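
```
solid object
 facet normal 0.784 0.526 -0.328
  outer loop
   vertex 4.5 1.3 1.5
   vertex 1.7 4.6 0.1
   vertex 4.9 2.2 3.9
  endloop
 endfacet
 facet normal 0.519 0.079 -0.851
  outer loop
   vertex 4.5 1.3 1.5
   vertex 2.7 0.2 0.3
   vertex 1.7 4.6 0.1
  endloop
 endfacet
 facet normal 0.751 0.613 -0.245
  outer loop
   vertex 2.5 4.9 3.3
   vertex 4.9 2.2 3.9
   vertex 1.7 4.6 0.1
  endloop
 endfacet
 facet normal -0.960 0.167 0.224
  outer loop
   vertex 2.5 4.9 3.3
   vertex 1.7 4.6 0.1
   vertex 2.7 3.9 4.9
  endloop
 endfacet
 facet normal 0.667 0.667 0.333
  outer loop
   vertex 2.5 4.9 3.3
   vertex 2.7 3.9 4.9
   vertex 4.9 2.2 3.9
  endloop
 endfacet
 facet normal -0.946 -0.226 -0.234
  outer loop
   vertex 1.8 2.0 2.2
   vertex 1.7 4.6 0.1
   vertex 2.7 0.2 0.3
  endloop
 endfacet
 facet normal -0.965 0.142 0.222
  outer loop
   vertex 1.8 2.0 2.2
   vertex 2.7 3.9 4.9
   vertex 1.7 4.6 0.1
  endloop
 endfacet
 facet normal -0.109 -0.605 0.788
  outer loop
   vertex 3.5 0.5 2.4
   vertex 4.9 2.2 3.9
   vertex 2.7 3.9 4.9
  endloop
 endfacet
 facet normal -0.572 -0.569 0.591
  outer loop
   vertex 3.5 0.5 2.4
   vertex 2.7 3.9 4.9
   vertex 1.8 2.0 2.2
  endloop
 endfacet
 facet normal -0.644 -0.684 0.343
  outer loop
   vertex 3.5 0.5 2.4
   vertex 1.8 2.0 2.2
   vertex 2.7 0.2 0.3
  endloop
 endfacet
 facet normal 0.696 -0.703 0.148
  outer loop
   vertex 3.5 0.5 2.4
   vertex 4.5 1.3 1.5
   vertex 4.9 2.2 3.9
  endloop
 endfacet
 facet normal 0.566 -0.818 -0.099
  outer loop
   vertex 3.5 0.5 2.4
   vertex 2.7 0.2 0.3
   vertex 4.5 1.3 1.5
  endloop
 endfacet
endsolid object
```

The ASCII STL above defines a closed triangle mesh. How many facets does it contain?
12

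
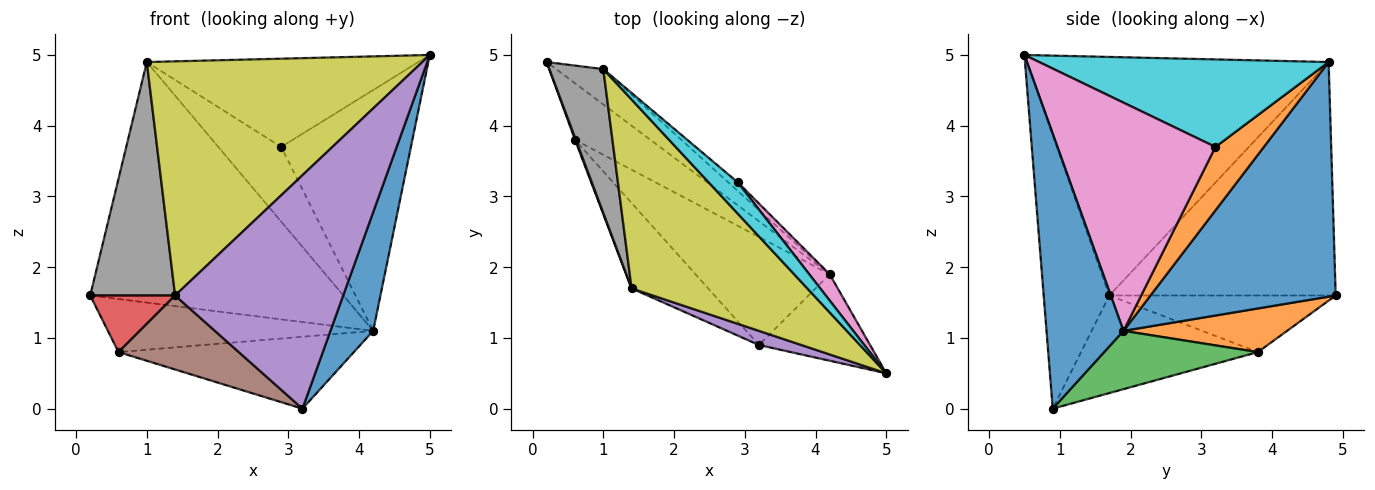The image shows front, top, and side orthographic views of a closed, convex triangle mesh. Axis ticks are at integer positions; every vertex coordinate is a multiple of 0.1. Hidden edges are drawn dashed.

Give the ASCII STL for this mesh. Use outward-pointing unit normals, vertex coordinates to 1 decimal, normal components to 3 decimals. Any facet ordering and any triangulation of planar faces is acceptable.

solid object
 facet normal 0.824 -0.458 -0.333
  outer loop
   vertex 4.2 1.9 1.1
   vertex 5.0 0.5 5.0
   vertex 3.2 0.9 0.0
  endloop
 endfacet
 facet normal 0.389 0.630 -0.672
  outer loop
   vertex 4.2 1.9 1.1
   vertex 0.6 3.8 0.8
   vertex 0.2 4.9 1.6
  endloop
 endfacet
 facet normal 0.340 0.521 -0.783
  outer loop
   vertex 4.2 1.9 1.1
   vertex 3.2 0.9 0.0
   vertex 0.6 3.8 0.8
  endloop
 endfacet
 facet normal -0.936 -0.351 0.015
  outer loop
   vertex 1.4 1.7 1.6
   vertex 0.2 4.9 1.6
   vertex 0.6 3.8 0.8
  endloop
 endfacet
 facet normal -0.363 -0.930 0.056
  outer loop
   vertex 1.4 1.7 1.6
   vertex 3.2 0.9 0.0
   vertex 5.0 0.5 5.0
  endloop
 endfacet
 facet normal -0.694 -0.472 -0.544
  outer loop
   vertex 1.4 1.7 1.6
   vertex 0.6 3.8 0.8
   vertex 3.2 0.9 0.0
  endloop
 endfacet
 facet normal 0.771 0.633 0.069
  outer loop
   vertex 2.9 3.2 3.7
   vertex 5.0 0.5 5.0
   vertex 4.2 1.9 1.1
  endloop
 endfacet
 facet normal -0.915 -0.343 0.211
  outer loop
   vertex 1.0 4.8 4.9
   vertex 0.2 4.9 1.6
   vertex 1.4 1.7 1.6
  endloop
 endfacet
 facet normal -0.649 -0.592 0.478
  outer loop
   vertex 1.0 4.8 4.9
   vertex 1.4 1.7 1.6
   vertex 5.0 0.5 5.0
  endloop
 endfacet
 facet normal 0.709 0.665 0.236
  outer loop
   vertex 1.0 4.8 4.9
   vertex 5.0 0.5 5.0
   vertex 2.9 3.2 3.7
  endloop
 endfacet
 facet normal 0.586 0.801 -0.118
  outer loop
   vertex 1.0 4.8 4.9
   vertex 4.2 1.9 1.1
   vertex 0.2 4.9 1.6
  endloop
 endfacet
 facet normal 0.607 0.789 -0.091
  outer loop
   vertex 1.0 4.8 4.9
   vertex 2.9 3.2 3.7
   vertex 4.2 1.9 1.1
  endloop
 endfacet
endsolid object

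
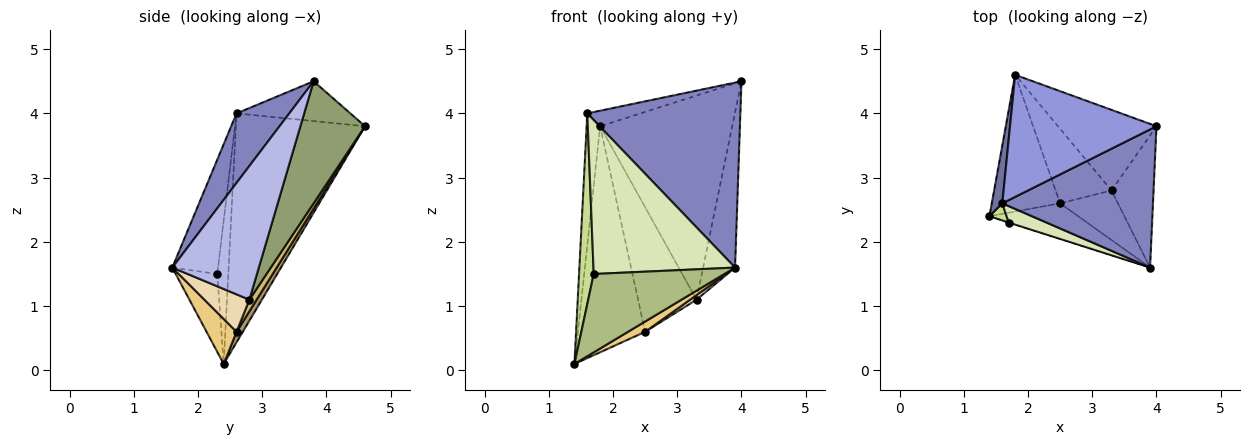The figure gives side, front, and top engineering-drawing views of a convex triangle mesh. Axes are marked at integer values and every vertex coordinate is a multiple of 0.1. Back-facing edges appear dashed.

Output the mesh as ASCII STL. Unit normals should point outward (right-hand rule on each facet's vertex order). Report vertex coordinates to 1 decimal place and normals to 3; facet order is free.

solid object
 facet normal -0.994 0.104 0.046
  outer loop
   vertex 1.6 2.6 4.0
   vertex 1.8 4.6 3.8
   vertex 1.4 2.4 0.1
  endloop
 endfacet
 facet normal 0.266 -0.772 0.577
  outer loop
   vertex 1.6 2.6 4.0
   vertex 3.9 1.6 1.6
   vertex 4.0 3.8 4.5
  endloop
 endfacet
 facet normal -0.260 0.122 0.958
  outer loop
   vertex 1.6 2.6 4.0
   vertex 4.0 3.8 4.5
   vertex 1.8 4.6 3.8
  endloop
 endfacet
 facet normal 0.900 0.332 -0.283
  outer loop
   vertex 3.3 2.8 1.1
   vertex 4.0 3.8 4.5
   vertex 3.9 1.6 1.6
  endloop
 endfacet
 facet normal 0.414 0.847 -0.334
  outer loop
   vertex 3.3 2.8 1.1
   vertex 1.8 4.6 3.8
   vertex 4.0 3.8 4.5
  endloop
 endfacet
 facet normal -0.303 -0.953 -0.003
  outer loop
   vertex 1.7 2.3 1.5
   vertex 1.4 2.4 0.1
   vertex 3.9 1.6 1.6
  endloop
 endfacet
 facet normal -0.600 -0.797 0.072
  outer loop
   vertex 1.7 2.3 1.5
   vertex 1.6 2.6 4.0
   vertex 1.4 2.4 0.1
  endloop
 endfacet
 facet normal -0.306 -0.947 0.101
  outer loop
   vertex 1.7 2.3 1.5
   vertex 3.9 1.6 1.6
   vertex 1.6 2.6 4.0
  endloop
 endfacet
 facet normal 0.079 0.853 -0.516
  outer loop
   vertex 2.5 2.6 0.6
   vertex 1.4 2.4 0.1
   vertex 1.8 4.6 3.8
  endloop
 endfacet
 facet normal 0.106 0.853 -0.510
  outer loop
   vertex 2.5 2.6 0.6
   vertex 1.8 4.6 3.8
   vertex 3.3 2.8 1.1
  endloop
 endfacet
 facet normal 0.438 -0.250 -0.863
  outer loop
   vertex 2.5 2.6 0.6
   vertex 3.9 1.6 1.6
   vertex 1.4 2.4 0.1
  endloop
 endfacet
 facet normal 0.542 -0.077 -0.837
  outer loop
   vertex 2.5 2.6 0.6
   vertex 3.3 2.8 1.1
   vertex 3.9 1.6 1.6
  endloop
 endfacet
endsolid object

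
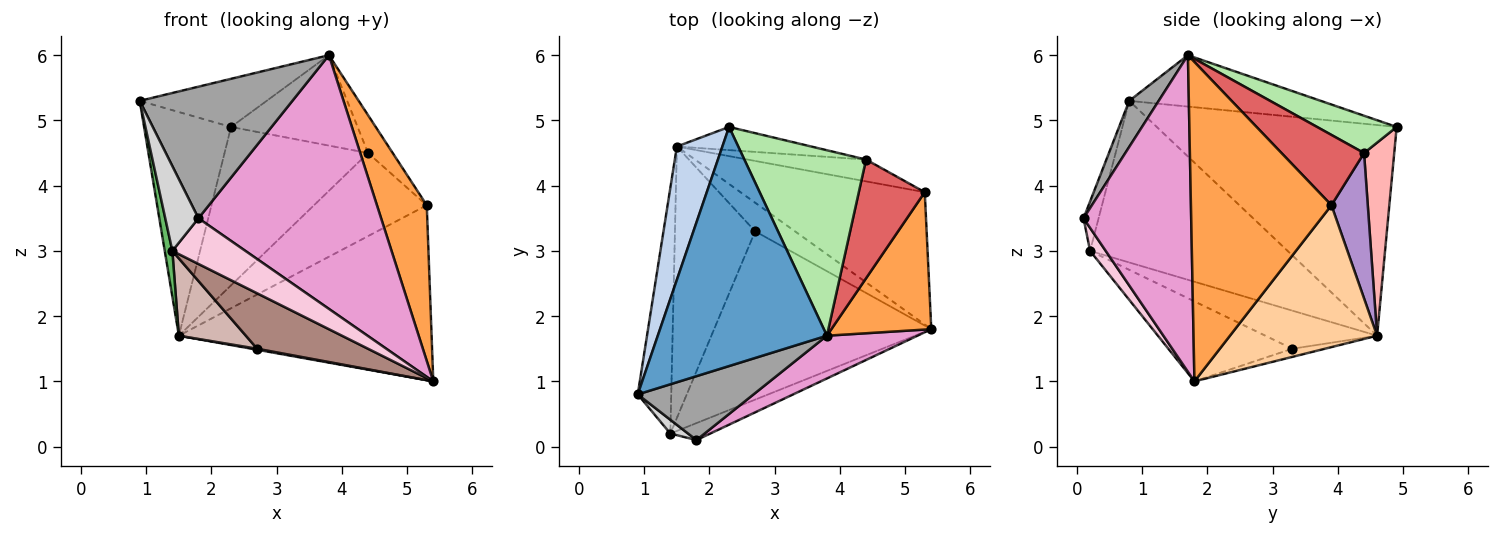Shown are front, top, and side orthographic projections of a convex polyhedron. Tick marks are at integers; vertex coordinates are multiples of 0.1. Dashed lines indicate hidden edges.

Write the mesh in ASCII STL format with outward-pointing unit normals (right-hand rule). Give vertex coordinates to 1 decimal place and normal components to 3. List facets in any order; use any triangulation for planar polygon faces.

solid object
 facet normal -0.285 0.189 0.940
  outer loop
   vertex 3.8 1.7 6.0
   vertex 2.3 4.9 4.9
   vertex 0.9 0.8 5.3
  endloop
 endfacet
 facet normal -0.921 0.334 0.199
  outer loop
   vertex 1.5 4.6 1.7
   vertex 0.9 0.8 5.3
   vertex 2.3 4.9 4.9
  endloop
 endfacet
 facet normal 0.904 -0.321 0.283
  outer loop
   vertex 5.3 3.9 3.7
   vertex 3.8 1.7 6.0
   vertex 5.4 1.8 1.0
  endloop
 endfacet
 facet normal 0.421 0.723 -0.547
  outer loop
   vertex 5.3 3.9 3.7
   vertex 5.4 1.8 1.0
   vertex 1.5 4.6 1.7
  endloop
 endfacet
 facet normal -0.978 -0.038 -0.203
  outer loop
   vertex 1.4 0.2 3.0
   vertex 0.9 0.8 5.3
   vertex 1.5 4.6 1.7
  endloop
 endfacet
 facet normal 0.266 0.422 0.867
  outer loop
   vertex 4.4 4.4 4.5
   vertex 2.3 4.9 4.9
   vertex 3.8 1.7 6.0
  endloop
 endfacet
 facet normal 0.713 0.213 0.668
  outer loop
   vertex 4.4 4.4 4.5
   vertex 3.8 1.7 6.0
   vertex 5.3 3.9 3.7
  endloop
 endfacet
 facet normal 0.204 0.969 -0.142
  outer loop
   vertex 4.4 4.4 4.5
   vertex 1.5 4.6 1.7
   vertex 2.3 4.9 4.9
  endloop
 endfacet
 facet normal 0.298 0.923 -0.242
  outer loop
   vertex 4.4 4.4 4.5
   vertex 5.3 3.9 3.7
   vertex 1.5 4.6 1.7
  endloop
 endfacet
 facet normal -0.200 -0.034 -0.979
  outer loop
   vertex 2.7 3.3 1.5
   vertex 1.5 4.6 1.7
   vertex 5.4 1.8 1.0
  endloop
 endfacet
 facet normal -0.330 -0.295 -0.897
  outer loop
   vertex 2.7 3.3 1.5
   vertex 5.4 1.8 1.0
   vertex 1.4 0.2 3.0
  endloop
 endfacet
 facet normal -0.416 -0.249 -0.875
  outer loop
   vertex 2.7 3.3 1.5
   vertex 1.4 0.2 3.0
   vertex 1.5 4.6 1.7
  endloop
 endfacet
 facet normal 0.502 -0.853 0.144
  outer loop
   vertex 1.8 0.1 3.5
   vertex 5.4 1.8 1.0
   vertex 3.8 1.7 6.0
  endloop
 endfacet
 facet normal 0.197 -0.919 -0.341
  outer loop
   vertex 1.8 0.1 3.5
   vertex 1.4 0.2 3.0
   vertex 5.4 1.8 1.0
  endloop
 endfacet
 facet normal 0.171 -0.886 0.430
  outer loop
   vertex 1.8 0.1 3.5
   vertex 3.8 1.7 6.0
   vertex 0.9 0.8 5.3
  endloop
 endfacet
 facet normal -0.408 -0.901 0.146
  outer loop
   vertex 1.8 0.1 3.5
   vertex 0.9 0.8 5.3
   vertex 1.4 0.2 3.0
  endloop
 endfacet
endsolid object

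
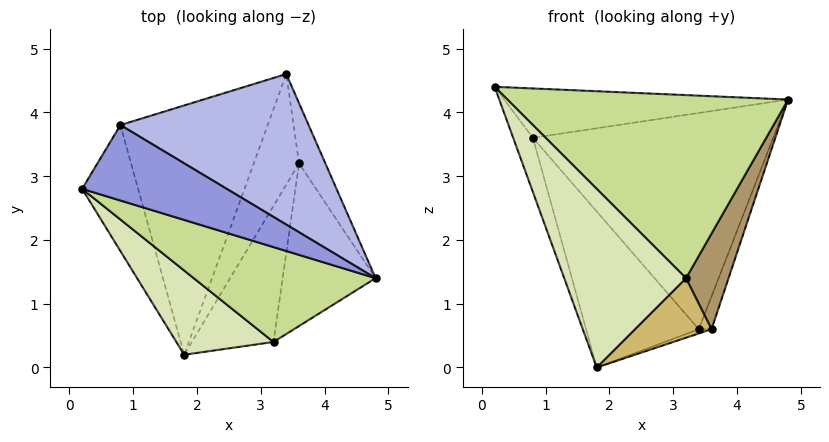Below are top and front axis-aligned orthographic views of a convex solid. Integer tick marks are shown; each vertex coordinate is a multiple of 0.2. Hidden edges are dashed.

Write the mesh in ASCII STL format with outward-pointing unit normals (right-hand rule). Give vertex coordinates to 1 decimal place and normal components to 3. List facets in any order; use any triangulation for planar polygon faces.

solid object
 facet normal 0.958 0.137 -0.251
  outer loop
   vertex 3.6 3.2 0.6
   vertex 3.4 4.6 0.6
   vertex 4.8 1.4 4.2
  endloop
 endfacet
 facet normal 0.260 0.037 -0.965
  outer loop
   vertex 3.6 3.2 0.6
   vertex 1.8 0.2 0.0
   vertex 3.4 4.6 0.6
  endloop
 endfacet
 facet normal 0.199 0.537 0.820
  outer loop
   vertex 0.8 3.8 3.6
   vertex 0.2 2.8 4.4
   vertex 4.8 1.4 4.2
  endloop
 endfacet
 facet normal 0.377 0.760 0.529
  outer loop
   vertex 0.8 3.8 3.6
   vertex 4.8 1.4 4.2
   vertex 3.4 4.6 0.6
  endloop
 endfacet
 facet normal -0.883 0.185 -0.431
  outer loop
   vertex 0.8 3.8 3.6
   vertex 1.8 0.2 0.0
   vertex 0.2 2.8 4.4
  endloop
 endfacet
 facet normal -0.752 0.350 -0.559
  outer loop
   vertex 0.8 3.8 3.6
   vertex 3.4 4.6 0.6
   vertex 1.8 0.2 0.0
  endloop
 endfacet
 facet normal -0.243 -0.861 0.446
  outer loop
   vertex 3.2 0.4 1.4
   vertex 4.8 1.4 4.2
   vertex 0.2 2.8 4.4
  endloop
 endfacet
 facet normal -0.285 -0.867 0.409
  outer loop
   vertex 3.2 0.4 1.4
   vertex 0.2 2.8 4.4
   vertex 1.8 0.2 0.0
  endloop
 endfacet
 facet normal 0.877 -0.244 -0.414
  outer loop
   vertex 3.2 0.4 1.4
   vertex 3.6 3.2 0.6
   vertex 4.8 1.4 4.2
  endloop
 endfacet
 facet normal 0.698 -0.287 -0.656
  outer loop
   vertex 3.2 0.4 1.4
   vertex 1.8 0.2 0.0
   vertex 3.6 3.2 0.6
  endloop
 endfacet
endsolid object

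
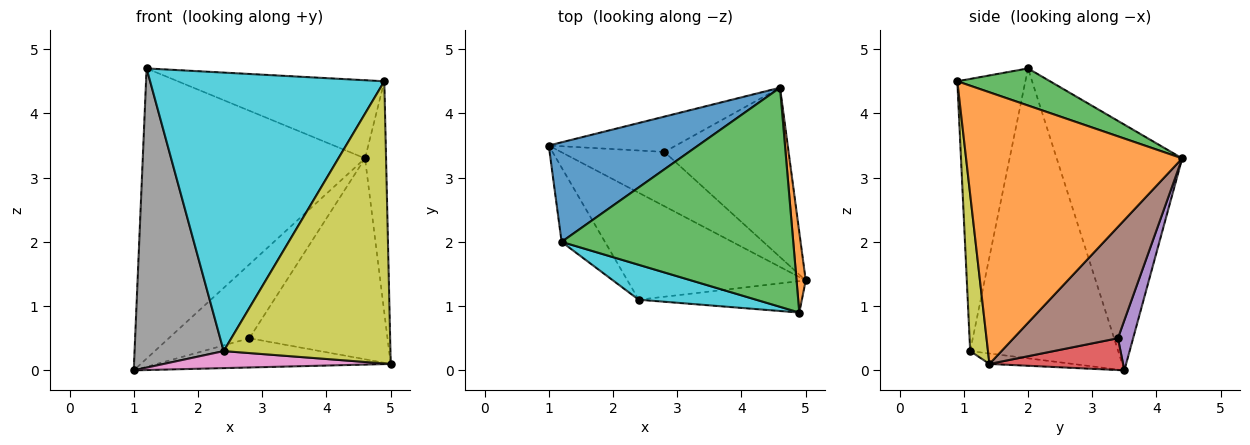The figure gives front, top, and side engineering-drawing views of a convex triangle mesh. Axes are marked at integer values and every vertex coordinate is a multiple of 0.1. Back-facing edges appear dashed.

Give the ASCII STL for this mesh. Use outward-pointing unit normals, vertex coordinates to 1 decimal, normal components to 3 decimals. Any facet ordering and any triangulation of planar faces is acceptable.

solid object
 facet normal -0.471 0.834 0.286
  outer loop
   vertex 1.2 2.0 4.7
   vertex 4.6 4.4 3.3
   vertex 1.0 3.5 0.0
  endloop
 endfacet
 facet normal 0.995 0.097 0.034
  outer loop
   vertex 4.9 0.9 4.5
   vertex 5.0 1.4 0.1
   vertex 4.6 4.4 3.3
  endloop
 endfacet
 facet normal 0.149 0.332 0.931
  outer loop
   vertex 4.9 0.9 4.5
   vertex 4.6 4.4 3.3
   vertex 1.2 2.0 4.7
  endloop
 endfacet
 facet normal 0.261 0.458 -0.850
  outer loop
   vertex 2.8 3.4 0.5
   vertex 5.0 1.4 0.1
   vertex 1.0 3.5 0.0
  endloop
 endfacet
 facet normal 0.168 0.889 -0.425
  outer loop
   vertex 2.8 3.4 0.5
   vertex 1.0 3.5 0.0
   vertex 4.6 4.4 3.3
  endloop
 endfacet
 facet normal 0.500 0.662 -0.558
  outer loop
   vertex 2.8 3.4 0.5
   vertex 4.6 4.4 3.3
   vertex 5.0 1.4 0.1
  endloop
 endfacet
 facet normal -0.058 -0.157 -0.986
  outer loop
   vertex 2.4 1.1 0.3
   vertex 1.0 3.5 0.0
   vertex 5.0 1.4 0.1
  endloop
 endfacet
 facet normal -0.850 -0.512 -0.127
  outer loop
   vertex 2.4 1.1 0.3
   vertex 1.2 2.0 4.7
   vertex 1.0 3.5 0.0
  endloop
 endfacet
 facet normal 0.106 -0.988 -0.110
  outer loop
   vertex 2.4 1.1 0.3
   vertex 5.0 1.4 0.1
   vertex 4.9 0.9 4.5
  endloop
 endfacet
 facet normal -0.277 -0.953 0.119
  outer loop
   vertex 2.4 1.1 0.3
   vertex 4.9 0.9 4.5
   vertex 1.2 2.0 4.7
  endloop
 endfacet
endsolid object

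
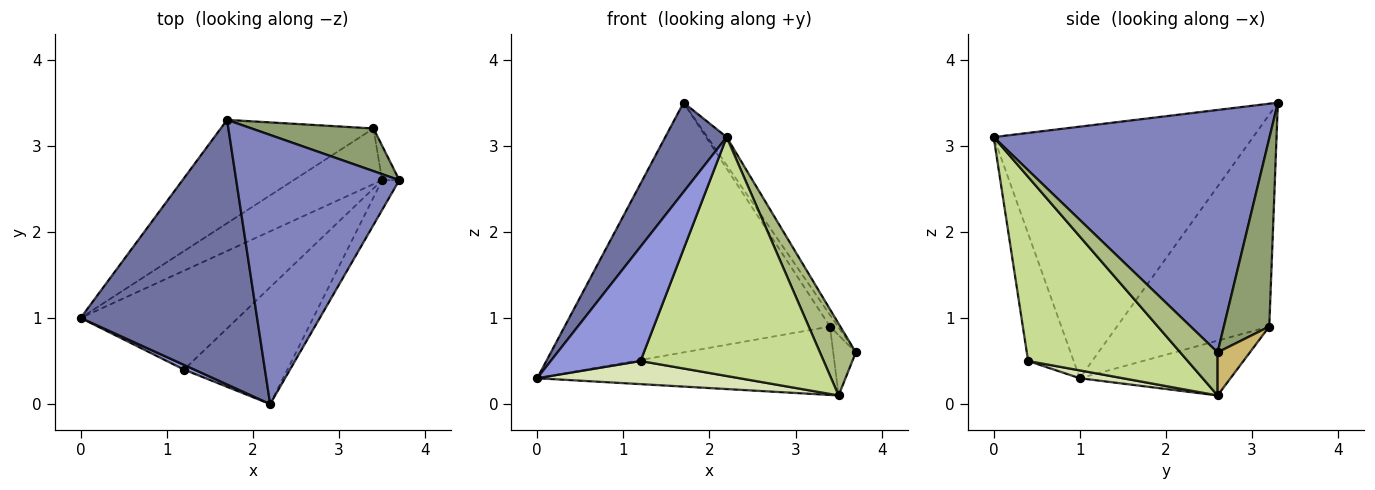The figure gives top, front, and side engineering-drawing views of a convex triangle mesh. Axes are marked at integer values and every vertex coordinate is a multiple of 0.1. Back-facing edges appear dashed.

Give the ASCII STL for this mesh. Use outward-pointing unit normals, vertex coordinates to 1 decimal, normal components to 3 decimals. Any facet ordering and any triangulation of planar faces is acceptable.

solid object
 facet normal -0.804 -0.190 0.564
  outer loop
   vertex 1.7 3.3 3.5
   vertex 0.0 1.0 0.3
   vertex 2.2 0.0 3.1
  endloop
 endfacet
 facet normal 0.828 0.058 0.557
  outer loop
   vertex 1.7 3.3 3.5
   vertex 2.2 0.0 3.1
   vertex 3.7 2.6 0.6
  endloop
 endfacet
 facet normal -0.452 -0.891 0.037
  outer loop
   vertex 1.2 0.4 0.5
   vertex 2.2 0.0 3.1
   vertex 0.0 1.0 0.3
  endloop
 endfacet
 facet normal -0.469 0.816 -0.338
  outer loop
   vertex 3.4 3.2 0.9
   vertex 0.0 1.0 0.3
   vertex 1.7 3.3 3.5
  endloop
 endfacet
 facet normal 0.831 0.147 0.537
  outer loop
   vertex 3.4 3.2 0.9
   vertex 1.7 3.3 3.5
   vertex 3.7 2.6 0.6
  endloop
 endfacet
 facet normal 0.693 -0.666 -0.277
  outer loop
   vertex 3.5 2.6 0.1
   vertex 3.7 2.6 0.6
   vertex 2.2 0.0 3.1
  endloop
 endfacet
 facet normal 0.616 -0.707 -0.346
  outer loop
   vertex 3.5 2.6 0.1
   vertex 2.2 0.0 3.1
   vertex 1.2 0.4 0.5
  endloop
 endfacet
 facet normal 0.048 -0.227 -0.973
  outer loop
   vertex 3.5 2.6 0.1
   vertex 1.2 0.4 0.5
   vertex 0.0 1.0 0.3
  endloop
 endfacet
 facet normal -0.364 0.723 -0.588
  outer loop
   vertex 3.5 2.6 0.1
   vertex 0.0 1.0 0.3
   vertex 3.4 3.2 0.9
  endloop
 endfacet
 facet normal 0.778 0.545 -0.311
  outer loop
   vertex 3.5 2.6 0.1
   vertex 3.4 3.2 0.9
   vertex 3.7 2.6 0.6
  endloop
 endfacet
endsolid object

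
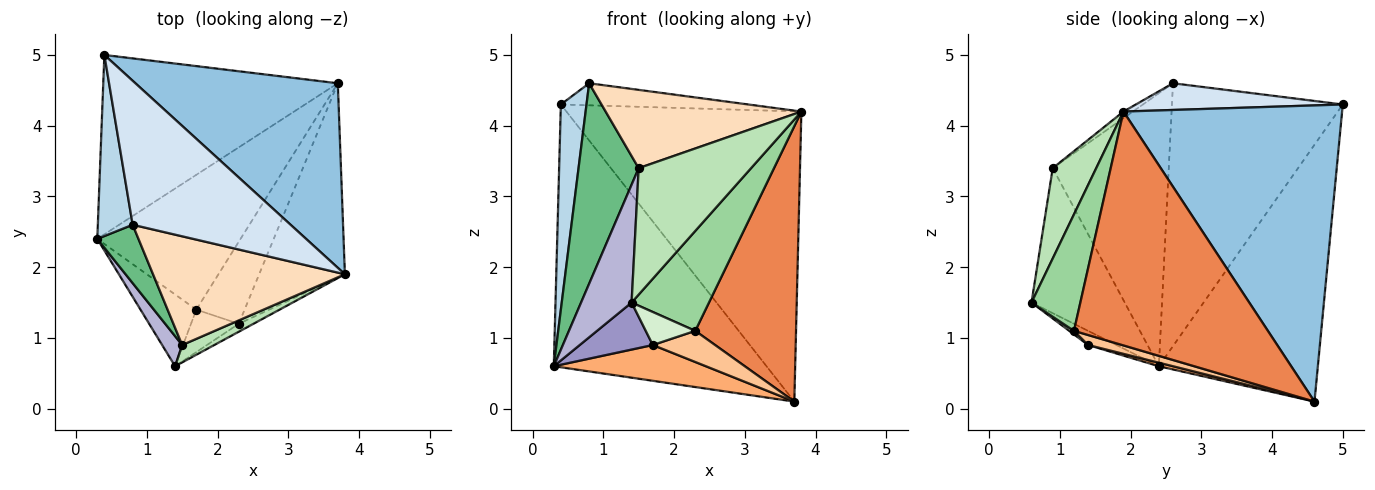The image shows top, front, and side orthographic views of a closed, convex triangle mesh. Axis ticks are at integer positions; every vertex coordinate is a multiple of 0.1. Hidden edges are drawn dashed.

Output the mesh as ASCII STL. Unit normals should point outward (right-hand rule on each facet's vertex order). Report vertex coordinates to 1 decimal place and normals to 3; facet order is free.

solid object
 facet normal -0.525 0.703 -0.480
  outer loop
   vertex 0.4 5.0 4.3
   vertex 3.7 4.6 0.1
   vertex 0.3 2.4 0.6
  endloop
 endfacet
 facet normal 0.618 0.664 0.422
  outer loop
   vertex 0.4 5.0 4.3
   vertex 3.8 1.9 4.2
   vertex 3.7 4.6 0.1
  endloop
 endfacet
 facet normal -0.981 -0.147 0.130
  outer loop
   vertex 0.8 2.6 4.6
   vertex 0.4 5.0 4.3
   vertex 0.3 2.4 0.6
  endloop
 endfacet
 facet normal 0.165 0.149 0.975
  outer loop
   vertex 0.8 2.6 4.6
   vertex 3.8 1.9 4.2
   vertex 0.4 5.0 4.3
  endloop
 endfacet
 facet normal 0.844 -0.438 -0.309
  outer loop
   vertex 2.3 1.2 1.1
   vertex 3.7 4.6 0.1
   vertex 3.8 1.9 4.2
  endloop
 endfacet
 facet normal 0.024 -0.256 -0.966
  outer loop
   vertex 1.7 1.4 0.9
   vertex 0.3 2.4 0.6
   vertex 3.7 4.6 0.1
  endloop
 endfacet
 facet normal 0.190 -0.348 -0.918
  outer loop
   vertex 1.7 1.4 0.9
   vertex 3.7 4.6 0.1
   vertex 2.3 1.2 1.1
  endloop
 endfacet
 facet normal -0.028 -0.584 0.811
  outer loop
   vertex 1.5 0.9 3.4
   vertex 3.8 1.9 4.2
   vertex 0.8 2.6 4.6
  endloop
 endfacet
 facet normal -0.880 -0.456 0.133
  outer loop
   vertex 1.5 0.9 3.4
   vertex 0.8 2.6 4.6
   vertex 0.3 2.4 0.6
  endloop
 endfacet
 facet normal 0.533 -0.844 -0.067
  outer loop
   vertex 1.4 0.6 1.5
   vertex 2.3 1.2 1.1
   vertex 3.8 1.9 4.2
  endloop
 endfacet
 facet normal 0.358 -0.925 0.127
  outer loop
   vertex 1.4 0.6 1.5
   vertex 3.8 1.9 4.2
   vertex 1.5 0.9 3.4
  endloop
 endfacet
 facet normal 0.058 -0.613 -0.788
  outer loop
   vertex 1.4 0.6 1.5
   vertex 1.7 1.4 0.9
   vertex 2.3 1.2 1.1
  endloop
 endfacet
 facet normal -0.207 -0.536 -0.818
  outer loop
   vertex 1.4 0.6 1.5
   vertex 0.3 2.4 0.6
   vertex 1.7 1.4 0.9
  endloop
 endfacet
 facet normal -0.873 -0.473 0.121
  outer loop
   vertex 1.4 0.6 1.5
   vertex 1.5 0.9 3.4
   vertex 0.3 2.4 0.6
  endloop
 endfacet
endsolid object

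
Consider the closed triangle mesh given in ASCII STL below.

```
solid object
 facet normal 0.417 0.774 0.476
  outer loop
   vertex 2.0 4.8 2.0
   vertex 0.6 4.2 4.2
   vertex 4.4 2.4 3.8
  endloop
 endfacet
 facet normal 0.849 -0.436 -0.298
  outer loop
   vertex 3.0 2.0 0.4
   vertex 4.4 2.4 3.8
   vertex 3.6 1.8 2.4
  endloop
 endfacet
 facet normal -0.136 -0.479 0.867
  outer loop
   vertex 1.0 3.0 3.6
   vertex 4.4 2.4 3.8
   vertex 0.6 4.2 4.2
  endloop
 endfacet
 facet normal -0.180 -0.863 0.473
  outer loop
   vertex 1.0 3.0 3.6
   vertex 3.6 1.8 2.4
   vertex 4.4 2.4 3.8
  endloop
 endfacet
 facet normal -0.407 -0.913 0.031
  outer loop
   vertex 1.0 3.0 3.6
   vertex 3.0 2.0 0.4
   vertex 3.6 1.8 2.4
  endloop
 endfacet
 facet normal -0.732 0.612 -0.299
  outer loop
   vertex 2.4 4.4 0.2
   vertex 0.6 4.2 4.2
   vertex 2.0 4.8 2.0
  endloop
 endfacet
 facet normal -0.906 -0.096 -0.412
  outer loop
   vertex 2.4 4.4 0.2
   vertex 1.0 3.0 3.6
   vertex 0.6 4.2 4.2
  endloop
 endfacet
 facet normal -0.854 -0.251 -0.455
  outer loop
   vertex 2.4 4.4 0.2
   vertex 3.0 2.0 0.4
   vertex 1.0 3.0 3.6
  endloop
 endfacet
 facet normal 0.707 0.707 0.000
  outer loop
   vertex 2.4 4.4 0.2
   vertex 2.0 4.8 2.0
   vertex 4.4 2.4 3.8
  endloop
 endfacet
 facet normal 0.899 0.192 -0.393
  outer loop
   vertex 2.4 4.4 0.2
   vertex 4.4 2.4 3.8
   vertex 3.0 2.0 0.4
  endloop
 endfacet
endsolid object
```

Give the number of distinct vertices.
7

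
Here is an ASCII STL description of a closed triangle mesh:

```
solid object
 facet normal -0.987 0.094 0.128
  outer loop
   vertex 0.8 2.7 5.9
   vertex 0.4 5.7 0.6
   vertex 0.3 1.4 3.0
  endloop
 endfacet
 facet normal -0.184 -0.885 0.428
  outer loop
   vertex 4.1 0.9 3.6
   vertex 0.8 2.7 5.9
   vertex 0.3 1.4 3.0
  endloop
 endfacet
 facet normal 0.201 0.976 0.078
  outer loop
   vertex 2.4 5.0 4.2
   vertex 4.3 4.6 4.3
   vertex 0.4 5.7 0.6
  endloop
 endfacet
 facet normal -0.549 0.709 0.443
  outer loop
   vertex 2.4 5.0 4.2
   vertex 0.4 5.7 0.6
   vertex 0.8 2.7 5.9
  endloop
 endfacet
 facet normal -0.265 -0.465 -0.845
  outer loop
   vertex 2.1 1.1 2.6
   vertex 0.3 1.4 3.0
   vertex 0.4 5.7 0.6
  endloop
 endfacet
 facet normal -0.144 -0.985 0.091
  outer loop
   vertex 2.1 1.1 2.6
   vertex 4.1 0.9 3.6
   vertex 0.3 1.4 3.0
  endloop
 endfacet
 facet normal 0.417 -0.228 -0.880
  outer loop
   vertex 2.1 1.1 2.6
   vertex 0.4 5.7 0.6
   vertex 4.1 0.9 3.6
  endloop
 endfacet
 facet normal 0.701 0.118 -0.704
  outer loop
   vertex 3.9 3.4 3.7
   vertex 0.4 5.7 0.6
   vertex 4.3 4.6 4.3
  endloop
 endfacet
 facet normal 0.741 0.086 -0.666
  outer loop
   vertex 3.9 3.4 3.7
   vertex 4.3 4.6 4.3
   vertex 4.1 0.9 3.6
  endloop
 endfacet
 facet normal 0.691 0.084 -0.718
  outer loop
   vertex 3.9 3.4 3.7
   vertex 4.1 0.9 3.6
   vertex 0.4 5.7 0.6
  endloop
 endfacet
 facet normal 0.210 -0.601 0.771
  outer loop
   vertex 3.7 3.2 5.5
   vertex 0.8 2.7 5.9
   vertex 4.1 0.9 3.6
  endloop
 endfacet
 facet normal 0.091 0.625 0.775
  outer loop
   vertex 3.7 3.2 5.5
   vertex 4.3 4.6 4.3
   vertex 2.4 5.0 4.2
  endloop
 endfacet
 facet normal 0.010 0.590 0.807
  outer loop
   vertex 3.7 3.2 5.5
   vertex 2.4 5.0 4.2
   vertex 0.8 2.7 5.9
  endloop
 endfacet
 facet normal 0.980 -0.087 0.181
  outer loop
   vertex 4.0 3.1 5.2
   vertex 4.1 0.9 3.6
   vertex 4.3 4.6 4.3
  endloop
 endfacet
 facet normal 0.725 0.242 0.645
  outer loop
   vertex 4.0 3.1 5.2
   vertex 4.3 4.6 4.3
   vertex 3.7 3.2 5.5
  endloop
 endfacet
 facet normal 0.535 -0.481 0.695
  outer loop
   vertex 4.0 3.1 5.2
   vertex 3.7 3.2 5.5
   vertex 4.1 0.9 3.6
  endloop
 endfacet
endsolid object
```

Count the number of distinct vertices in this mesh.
10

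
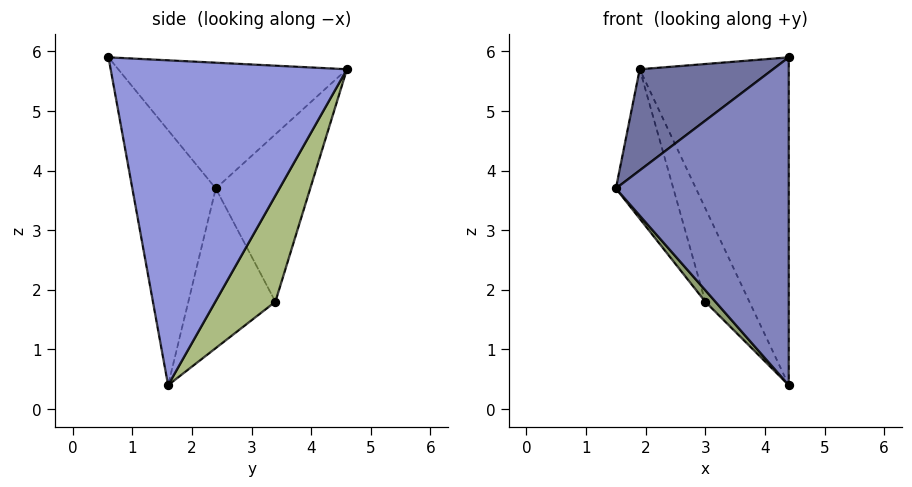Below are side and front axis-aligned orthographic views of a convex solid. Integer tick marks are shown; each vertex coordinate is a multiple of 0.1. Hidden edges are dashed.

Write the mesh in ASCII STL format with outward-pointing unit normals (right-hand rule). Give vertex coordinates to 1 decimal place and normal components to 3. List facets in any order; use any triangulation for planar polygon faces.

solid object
 facet normal -0.699 -0.407 0.588
  outer loop
   vertex 1.9 4.6 5.7
   vertex 1.5 2.4 3.7
   vertex 4.4 0.6 5.9
  endloop
 endfacet
 facet normal -0.429 -0.889 -0.162
  outer loop
   vertex 4.4 1.6 0.4
   vertex 4.4 0.6 5.9
   vertex 1.5 2.4 3.7
  endloop
 endfacet
 facet normal 0.842 0.531 0.097
  outer loop
   vertex 4.4 1.6 0.4
   vertex 1.9 4.6 5.7
   vertex 4.4 0.6 5.9
  endloop
 endfacet
 facet normal -0.793 0.482 -0.372
  outer loop
   vertex 3.0 3.4 1.8
   vertex 1.5 2.4 3.7
   vertex 1.9 4.6 5.7
  endloop
 endfacet
 facet normal -0.759 -0.088 -0.645
  outer loop
   vertex 3.0 3.4 1.8
   vertex 4.4 1.6 0.4
   vertex 1.5 2.4 3.7
  endloop
 endfacet
 facet normal 0.805 0.591 0.045
  outer loop
   vertex 3.0 3.4 1.8
   vertex 1.9 4.6 5.7
   vertex 4.4 1.6 0.4
  endloop
 endfacet
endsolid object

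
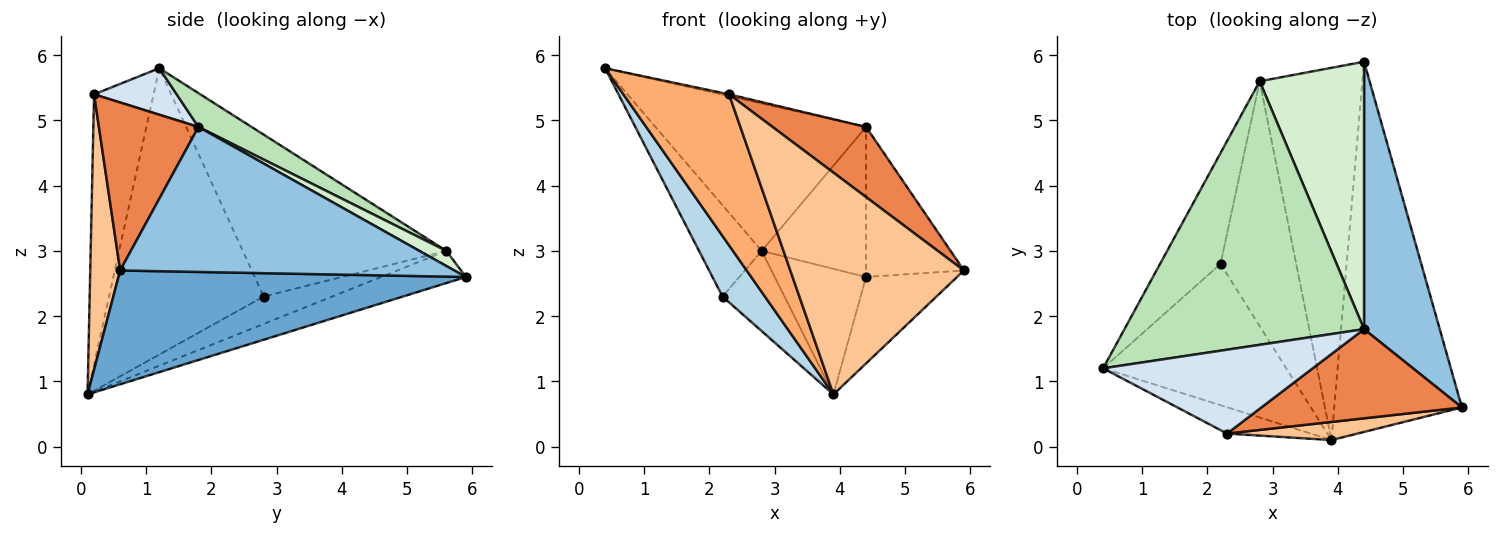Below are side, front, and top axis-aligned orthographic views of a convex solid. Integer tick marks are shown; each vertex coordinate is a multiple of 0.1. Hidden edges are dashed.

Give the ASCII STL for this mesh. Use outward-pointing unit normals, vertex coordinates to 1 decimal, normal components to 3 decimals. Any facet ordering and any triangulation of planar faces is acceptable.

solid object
 facet normal 0.656 0.172 -0.735
  outer loop
   vertex 3.9 0.1 0.8
   vertex 4.4 5.9 2.6
   vertex 5.9 0.6 2.7
  endloop
 endfacet
 facet normal 0.858 0.251 0.448
  outer loop
   vertex 4.4 1.8 4.9
   vertex 5.9 0.6 2.7
   vertex 4.4 5.9 2.6
  endloop
 endfacet
 facet normal -0.821 -0.225 -0.525
  outer loop
   vertex 2.2 2.8 2.3
   vertex 3.9 0.1 0.8
   vertex 0.4 1.2 5.8
  endloop
 endfacet
 facet normal 0.216 0.021 0.976
  outer loop
   vertex 2.3 0.2 5.4
   vertex 4.4 1.8 4.9
   vertex 0.4 1.2 5.8
  endloop
 endfacet
 facet normal 0.550 -0.516 0.657
  outer loop
   vertex 2.3 0.2 5.4
   vertex 5.9 0.6 2.7
   vertex 4.4 1.8 4.9
  endloop
 endfacet
 facet normal -0.485 -0.862 -0.150
  outer loop
   vertex 2.3 0.2 5.4
   vertex 0.4 1.2 5.8
   vertex 3.9 0.1 0.8
  endloop
 endfacet
 facet normal 0.169 -0.982 0.080
  outer loop
   vertex 2.3 0.2 5.4
   vertex 3.9 0.1 0.8
   vertex 5.9 0.6 2.7
  endloop
 endfacet
 facet normal -0.285 0.306 -0.908
  outer loop
   vertex 2.8 5.6 3.0
   vertex 4.4 5.9 2.6
   vertex 3.9 0.1 0.8
  endloop
 endfacet
 facet normal -0.325 0.294 -0.899
  outer loop
   vertex 2.8 5.6 3.0
   vertex 3.9 0.1 0.8
   vertex 2.2 2.8 2.3
  endloop
 endfacet
 facet normal -0.900 0.277 -0.336
  outer loop
   vertex 2.8 5.6 3.0
   vertex 2.2 2.8 2.3
   vertex 0.4 1.2 5.8
  endloop
 endfacet
 facet normal 0.122 0.485 0.866
  outer loop
   vertex 2.8 5.6 3.0
   vertex 0.4 1.2 5.8
   vertex 4.4 1.8 4.9
  endloop
 endfacet
 facet normal 0.125 0.485 0.865
  outer loop
   vertex 2.8 5.6 3.0
   vertex 4.4 1.8 4.9
   vertex 4.4 5.9 2.6
  endloop
 endfacet
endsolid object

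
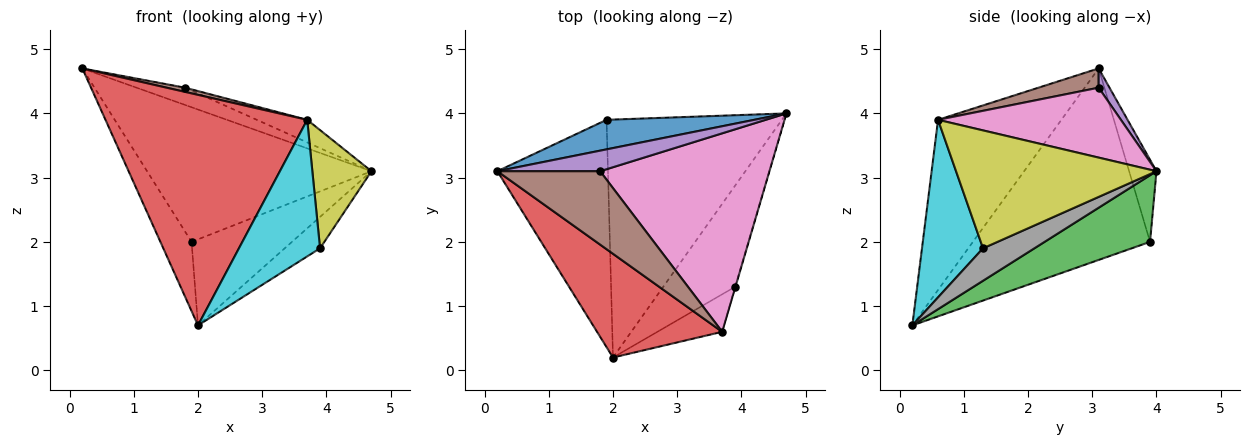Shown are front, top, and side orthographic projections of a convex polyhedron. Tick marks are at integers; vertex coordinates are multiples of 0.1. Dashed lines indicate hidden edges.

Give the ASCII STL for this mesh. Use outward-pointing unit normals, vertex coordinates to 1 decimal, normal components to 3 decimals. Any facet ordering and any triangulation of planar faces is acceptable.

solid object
 facet normal -0.118 0.970 0.213
  outer loop
   vertex 1.9 3.9 2.0
   vertex 0.2 3.1 4.7
   vertex 4.7 4.0 3.1
  endloop
 endfacet
 facet normal -0.856 0.151 -0.494
  outer loop
   vertex 1.9 3.9 2.0
   vertex 2.0 0.2 0.7
   vertex 0.2 3.1 4.7
  endloop
 endfacet
 facet normal 0.336 0.320 -0.886
  outer loop
   vertex 1.9 3.9 2.0
   vertex 4.7 4.0 3.1
   vertex 2.0 0.2 0.7
  endloop
 endfacet
 facet normal -0.487 -0.797 0.358
  outer loop
   vertex 3.7 0.6 3.9
   vertex 0.2 3.1 4.7
   vertex 2.0 0.2 0.7
  endloop
 endfacet
 facet normal 0.142 0.637 0.758
  outer loop
   vertex 1.8 3.1 4.4
   vertex 4.7 4.0 3.1
   vertex 0.2 3.1 4.7
  endloop
 endfacet
 facet normal 0.184 -0.056 0.981
  outer loop
   vertex 1.8 3.1 4.4
   vertex 0.2 3.1 4.7
   vertex 3.7 0.6 3.9
  endloop
 endfacet
 facet normal 0.380 0.105 0.919
  outer loop
   vertex 1.8 3.1 4.4
   vertex 3.7 0.6 3.9
   vertex 4.7 4.0 3.1
  endloop
 endfacet
 facet normal 0.396 0.272 -0.877
  outer loop
   vertex 3.9 1.3 1.9
   vertex 2.0 0.2 0.7
   vertex 4.7 4.0 3.1
  endloop
 endfacet
 facet normal 0.959 -0.283 -0.003
  outer loop
   vertex 3.9 1.3 1.9
   vertex 4.7 4.0 3.1
   vertex 3.7 0.6 3.9
  endloop
 endfacet
 facet normal 0.587 -0.780 -0.214
  outer loop
   vertex 3.9 1.3 1.9
   vertex 3.7 0.6 3.9
   vertex 2.0 0.2 0.7
  endloop
 endfacet
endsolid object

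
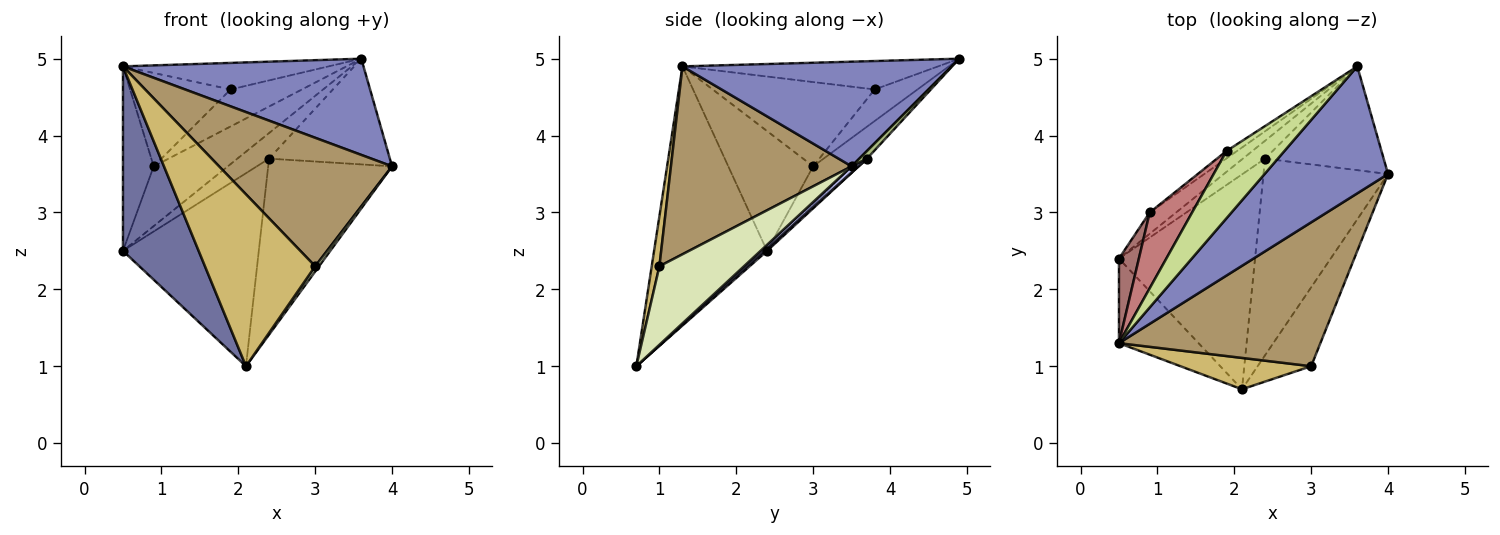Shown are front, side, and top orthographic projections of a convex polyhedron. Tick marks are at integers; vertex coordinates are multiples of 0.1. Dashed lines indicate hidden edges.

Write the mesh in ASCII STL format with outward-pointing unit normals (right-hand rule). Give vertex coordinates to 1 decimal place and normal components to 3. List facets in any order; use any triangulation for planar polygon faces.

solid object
 facet normal -0.805 -0.539 -0.247
  outer loop
   vertex 0.5 1.3 4.9
   vertex 0.5 2.4 2.5
   vertex 2.1 0.7 1.0
  endloop
 endfacet
 facet normal 0.560 -0.500 0.660
  outer loop
   vertex 0.5 1.3 4.9
   vertex 4.0 3.5 3.6
   vertex 3.6 4.9 5.0
  endloop
 endfacet
 facet normal 0.013 0.668 -0.744
  outer loop
   vertex 2.4 3.7 3.7
   vertex 2.1 0.7 1.0
   vertex 0.5 2.4 2.5
  endloop
 endfacet
 facet normal 0.037 0.666 -0.745
  outer loop
   vertex 2.4 3.7 3.7
   vertex 4.0 3.5 3.6
   vertex 2.1 0.7 1.0
  endloop
 endfacet
 facet normal -0.195 0.804 -0.562
  outer loop
   vertex 2.4 3.7 3.7
   vertex 0.5 2.4 2.5
   vertex 3.6 4.9 5.0
  endloop
 endfacet
 facet normal 0.045 0.713 -0.700
  outer loop
   vertex 2.4 3.7 3.7
   vertex 3.6 4.9 5.0
   vertex 4.0 3.5 3.6
  endloop
 endfacet
 facet normal -0.415 0.334 0.846
  outer loop
   vertex 1.9 3.8 4.6
   vertex 0.5 1.3 4.9
   vertex 3.6 4.9 5.0
  endloop
 endfacet
 facet normal 0.826 -0.038 -0.563
  outer loop
   vertex 3.0 1.0 2.3
   vertex 2.1 0.7 1.0
   vertex 4.0 3.5 3.6
  endloop
 endfacet
 facet normal 0.571 -0.547 0.612
  outer loop
   vertex 3.0 1.0 2.3
   vertex 4.0 3.5 3.6
   vertex 0.5 1.3 4.9
  endloop
 endfacet
 facet normal 0.068 -0.981 0.179
  outer loop
   vertex 3.0 1.0 2.3
   vertex 0.5 1.3 4.9
   vertex 2.1 0.7 1.0
  endloop
 endfacet
 facet normal -0.439 0.846 -0.302
  outer loop
   vertex 0.9 3.0 3.6
   vertex 3.6 4.9 5.0
   vertex 0.5 2.4 2.5
  endloop
 endfacet
 facet normal -0.507 0.845 -0.169
  outer loop
   vertex 0.9 3.0 3.6
   vertex 1.9 3.8 4.6
   vertex 3.6 4.9 5.0
  endloop
 endfacet
 facet normal -0.929 0.337 0.154
  outer loop
   vertex 0.9 3.0 3.6
   vertex 0.5 2.4 2.5
   vertex 0.5 1.3 4.9
  endloop
 endfacet
 facet normal -0.781 0.485 0.393
  outer loop
   vertex 0.9 3.0 3.6
   vertex 0.5 1.3 4.9
   vertex 1.9 3.8 4.6
  endloop
 endfacet
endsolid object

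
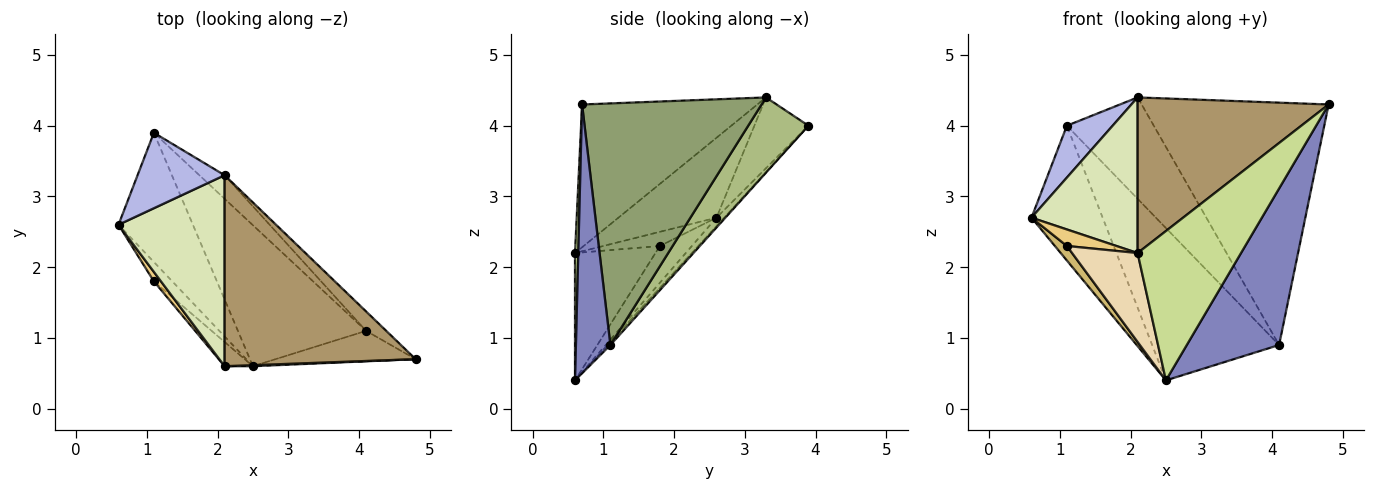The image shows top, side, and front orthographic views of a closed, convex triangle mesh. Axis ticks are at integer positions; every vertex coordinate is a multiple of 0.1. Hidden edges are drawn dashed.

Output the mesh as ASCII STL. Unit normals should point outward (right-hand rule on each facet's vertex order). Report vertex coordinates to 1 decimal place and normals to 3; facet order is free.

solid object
 facet normal -0.078 0.720 -0.690
  outer loop
   vertex 2.5 0.6 0.4
   vertex 0.6 2.6 2.7
   vertex 1.1 3.9 4.0
  endloop
 endfacet
 facet normal 0.344 -0.922 -0.179
  outer loop
   vertex 4.1 1.1 0.9
   vertex 4.8 0.7 4.3
   vertex 2.5 0.6 0.4
  endloop
 endfacet
 facet normal -0.017 0.734 -0.679
  outer loop
   vertex 4.1 1.1 0.9
   vertex 2.5 0.6 0.4
   vertex 1.1 3.9 4.0
  endloop
 endfacet
 facet normal -0.556 -0.471 0.685
  outer loop
   vertex 2.1 3.3 4.4
   vertex 1.1 3.9 4.0
   vertex 0.6 2.6 2.7
  endloop
 endfacet
 facet normal 0.691 0.720 -0.058
  outer loop
   vertex 2.1 3.3 4.4
   vertex 4.8 0.7 4.3
   vertex 4.1 1.1 0.9
  endloop
 endfacet
 facet normal 0.559 0.807 -0.188
  outer loop
   vertex 2.1 3.3 4.4
   vertex 4.1 1.1 0.9
   vertex 1.1 3.9 4.0
  endloop
 endfacet
 facet normal 0.032 -0.999 0.007
  outer loop
   vertex 2.1 0.6 2.2
   vertex 2.5 0.6 0.4
   vertex 4.8 0.7 4.3
  endloop
 endfacet
 facet normal -0.504 -0.546 0.669
  outer loop
   vertex 2.1 0.6 2.2
   vertex 2.1 3.3 4.4
   vertex 0.6 2.6 2.7
  endloop
 endfacet
 facet normal -0.501 -0.547 0.671
  outer loop
   vertex 2.1 0.6 2.2
   vertex 4.8 0.7 4.3
   vertex 2.1 3.3 4.4
  endloop
 endfacet
 facet normal -0.848 -0.318 -0.424
  outer loop
   vertex 1.1 1.8 2.3
   vertex 0.6 2.6 2.7
   vertex 2.5 0.6 0.4
  endloop
 endfacet
 facet normal -0.704 -0.616 0.352
  outer loop
   vertex 1.1 1.8 2.3
   vertex 2.1 0.6 2.2
   vertex 0.6 2.6 2.7
  endloop
 endfacet
 facet normal -0.764 -0.623 -0.170
  outer loop
   vertex 1.1 1.8 2.3
   vertex 2.5 0.6 0.4
   vertex 2.1 0.6 2.2
  endloop
 endfacet
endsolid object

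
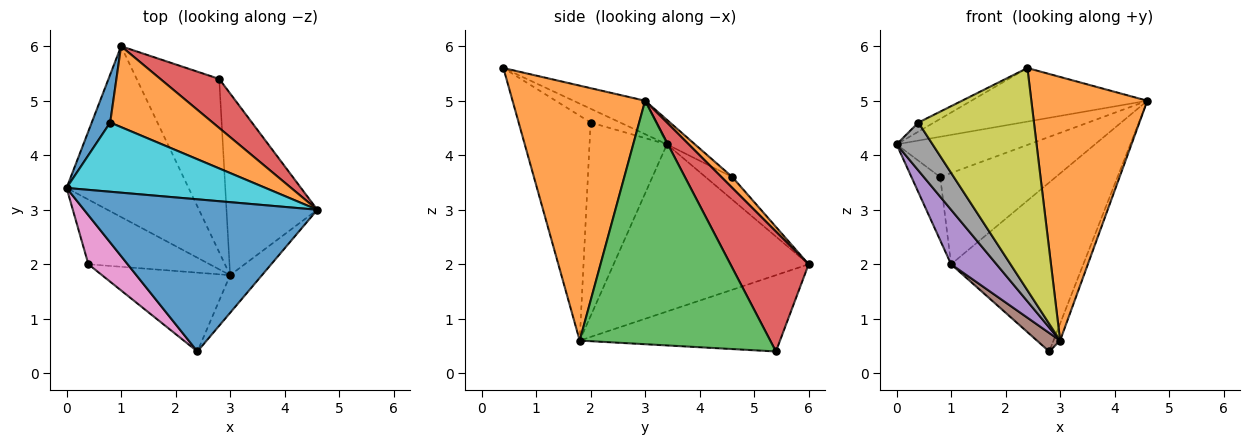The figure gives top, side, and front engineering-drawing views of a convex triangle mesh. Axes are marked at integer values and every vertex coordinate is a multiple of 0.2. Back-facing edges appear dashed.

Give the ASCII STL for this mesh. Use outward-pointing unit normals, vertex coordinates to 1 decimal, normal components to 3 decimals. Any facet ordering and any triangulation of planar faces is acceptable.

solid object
 facet normal -0.134 0.329 0.935
  outer loop
   vertex 2.4 0.4 5.6
   vertex 4.6 3.0 5.0
   vertex 0.0 3.4 4.2
  endloop
 endfacet
 facet normal 0.749 -0.656 -0.094
  outer loop
   vertex 3.0 1.8 0.6
   vertex 4.6 3.0 5.0
   vertex 2.4 0.4 5.6
  endloop
 endfacet
 facet normal 0.936 0.033 -0.349
  outer loop
   vertex 3.0 1.8 0.6
   vertex 2.8 5.4 0.4
   vertex 4.6 3.0 5.0
  endloop
 endfacet
 facet normal 0.494 0.835 0.242
  outer loop
   vertex 1.0 6.0 2.0
   vertex 4.6 3.0 5.0
   vertex 2.8 5.4 0.4
  endloop
 endfacet
 facet normal -0.794 -0.185 -0.579
  outer loop
   vertex 1.0 6.0 2.0
   vertex 3.0 1.8 0.6
   vertex 0.0 3.4 4.2
  endloop
 endfacet
 facet normal -0.677 -0.078 -0.732
  outer loop
   vertex 1.0 6.0 2.0
   vertex 2.8 5.4 0.4
   vertex 3.0 1.8 0.6
  endloop
 endfacet
 facet normal -0.327 0.172 0.929
  outer loop
   vertex 0.4 2.0 4.6
   vertex 2.4 0.4 5.6
   vertex 0.0 3.4 4.2
  endloop
 endfacet
 facet normal -0.788 -0.366 -0.494
  outer loop
   vertex 0.4 2.0 4.6
   vertex 0.0 3.4 4.2
   vertex 3.0 1.8 0.6
  endloop
 endfacet
 facet normal -0.506 -0.813 -0.288
  outer loop
   vertex 0.4 2.0 4.6
   vertex 3.0 1.8 0.6
   vertex 2.4 0.4 5.6
  endloop
 endfacet
 facet normal -0.106 0.500 0.859
  outer loop
   vertex 0.8 4.6 3.6
   vertex 0.0 3.4 4.2
   vertex 4.6 3.0 5.0
  endloop
 endfacet
 facet normal -0.596 0.640 0.485
  outer loop
   vertex 0.8 4.6 3.6
   vertex 1.0 6.0 2.0
   vertex 0.0 3.4 4.2
  endloop
 endfacet
 facet normal 0.070 0.746 0.662
  outer loop
   vertex 0.8 4.6 3.6
   vertex 4.6 3.0 5.0
   vertex 1.0 6.0 2.0
  endloop
 endfacet
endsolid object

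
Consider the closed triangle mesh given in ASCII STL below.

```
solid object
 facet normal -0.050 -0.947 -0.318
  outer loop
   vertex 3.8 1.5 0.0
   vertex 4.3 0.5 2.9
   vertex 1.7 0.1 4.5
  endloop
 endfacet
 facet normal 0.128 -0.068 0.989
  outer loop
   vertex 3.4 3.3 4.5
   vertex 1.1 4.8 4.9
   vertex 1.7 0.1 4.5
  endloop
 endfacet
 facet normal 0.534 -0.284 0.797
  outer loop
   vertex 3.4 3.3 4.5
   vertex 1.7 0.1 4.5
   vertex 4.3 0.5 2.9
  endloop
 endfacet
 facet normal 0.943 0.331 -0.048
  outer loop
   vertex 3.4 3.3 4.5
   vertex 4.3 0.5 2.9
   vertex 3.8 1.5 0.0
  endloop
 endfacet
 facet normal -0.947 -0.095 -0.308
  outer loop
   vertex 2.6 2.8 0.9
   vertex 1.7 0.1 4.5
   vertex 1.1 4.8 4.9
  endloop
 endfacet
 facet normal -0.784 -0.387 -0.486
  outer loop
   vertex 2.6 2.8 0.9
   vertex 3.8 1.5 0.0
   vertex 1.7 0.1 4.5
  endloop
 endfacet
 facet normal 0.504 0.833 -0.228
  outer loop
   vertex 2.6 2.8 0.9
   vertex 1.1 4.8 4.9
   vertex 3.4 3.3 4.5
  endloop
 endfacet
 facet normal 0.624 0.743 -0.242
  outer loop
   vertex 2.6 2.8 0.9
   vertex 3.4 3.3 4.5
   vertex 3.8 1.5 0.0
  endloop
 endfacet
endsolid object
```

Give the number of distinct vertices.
6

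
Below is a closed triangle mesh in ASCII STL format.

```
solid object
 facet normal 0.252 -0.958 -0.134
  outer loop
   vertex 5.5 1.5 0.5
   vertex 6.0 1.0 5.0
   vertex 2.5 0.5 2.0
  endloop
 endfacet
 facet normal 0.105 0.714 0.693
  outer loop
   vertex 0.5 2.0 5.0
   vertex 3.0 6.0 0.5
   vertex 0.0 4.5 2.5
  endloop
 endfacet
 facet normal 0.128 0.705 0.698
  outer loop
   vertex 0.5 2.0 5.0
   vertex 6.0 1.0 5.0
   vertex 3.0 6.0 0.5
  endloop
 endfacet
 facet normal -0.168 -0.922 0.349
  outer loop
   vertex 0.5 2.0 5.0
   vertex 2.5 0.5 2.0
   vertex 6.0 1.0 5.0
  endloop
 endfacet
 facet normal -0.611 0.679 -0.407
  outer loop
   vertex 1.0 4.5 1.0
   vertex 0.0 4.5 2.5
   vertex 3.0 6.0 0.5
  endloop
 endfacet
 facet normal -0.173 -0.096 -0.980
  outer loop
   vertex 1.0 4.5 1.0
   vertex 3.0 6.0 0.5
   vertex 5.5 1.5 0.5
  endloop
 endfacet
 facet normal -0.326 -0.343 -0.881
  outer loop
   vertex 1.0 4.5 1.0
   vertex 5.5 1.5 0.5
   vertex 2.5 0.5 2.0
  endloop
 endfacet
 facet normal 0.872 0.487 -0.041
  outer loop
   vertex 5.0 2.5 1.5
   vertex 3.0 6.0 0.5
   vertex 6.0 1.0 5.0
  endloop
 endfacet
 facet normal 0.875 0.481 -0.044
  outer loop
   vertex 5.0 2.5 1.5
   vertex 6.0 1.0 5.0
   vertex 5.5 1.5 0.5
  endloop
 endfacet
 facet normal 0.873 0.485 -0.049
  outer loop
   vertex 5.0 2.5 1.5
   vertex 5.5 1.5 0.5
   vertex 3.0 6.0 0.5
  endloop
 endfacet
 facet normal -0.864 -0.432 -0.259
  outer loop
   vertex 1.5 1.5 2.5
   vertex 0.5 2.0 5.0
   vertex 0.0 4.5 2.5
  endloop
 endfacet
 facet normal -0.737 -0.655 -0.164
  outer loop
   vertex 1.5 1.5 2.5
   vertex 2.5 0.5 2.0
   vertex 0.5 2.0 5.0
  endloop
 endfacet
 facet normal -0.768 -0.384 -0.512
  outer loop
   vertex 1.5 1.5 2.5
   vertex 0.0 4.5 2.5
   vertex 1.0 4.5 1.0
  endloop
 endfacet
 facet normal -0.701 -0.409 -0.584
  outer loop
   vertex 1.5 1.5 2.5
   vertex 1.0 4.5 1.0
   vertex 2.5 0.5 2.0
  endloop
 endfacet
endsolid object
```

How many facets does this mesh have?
14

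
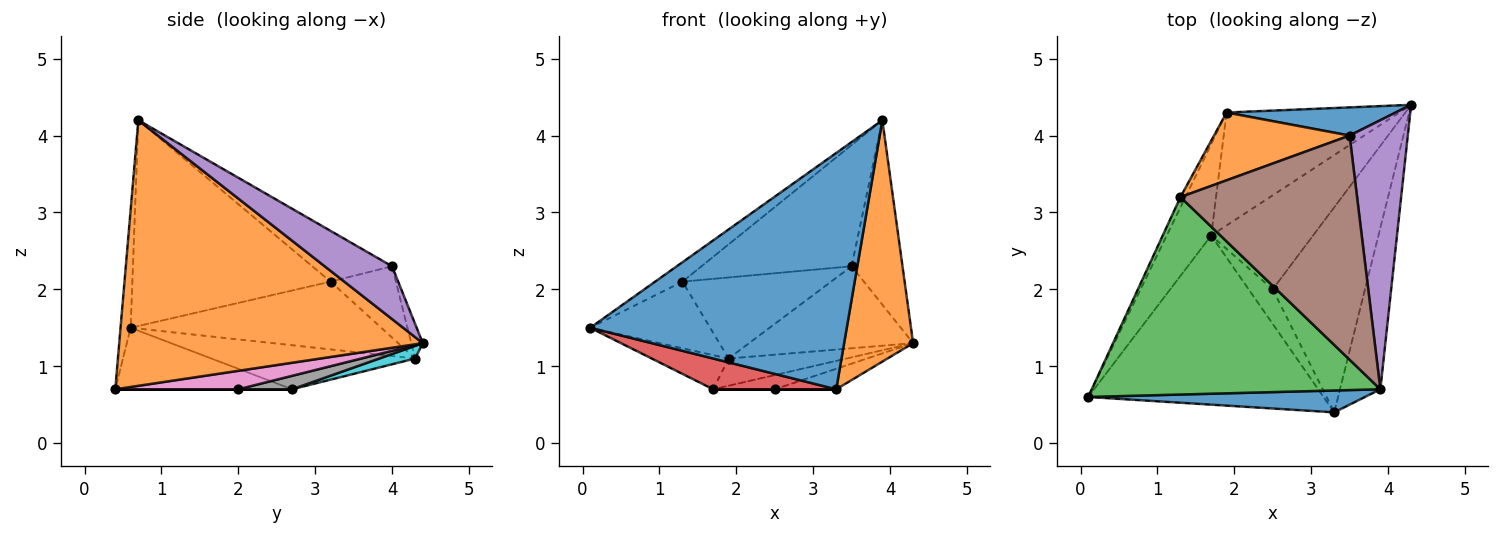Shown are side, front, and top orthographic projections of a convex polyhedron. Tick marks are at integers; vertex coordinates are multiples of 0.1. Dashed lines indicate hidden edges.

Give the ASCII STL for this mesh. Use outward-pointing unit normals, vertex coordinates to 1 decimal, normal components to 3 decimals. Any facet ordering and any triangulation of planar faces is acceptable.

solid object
 facet normal -0.039 -0.995 0.092
  outer loop
   vertex 3.3 0.4 0.7
   vertex 3.9 0.7 4.2
   vertex 0.1 0.6 1.5
  endloop
 endfacet
 facet normal 0.965 -0.219 -0.147
  outer loop
   vertex 3.3 0.4 0.7
   vertex 4.3 4.4 1.3
   vertex 3.9 0.7 4.2
  endloop
 endfacet
 facet normal -0.579 0.080 0.812
  outer loop
   vertex 1.3 3.2 2.1
   vertex 0.1 0.6 1.5
   vertex 3.9 0.7 4.2
  endloop
 endfacet
 facet normal -0.249 -0.173 -0.953
  outer loop
   vertex 1.7 2.7 0.7
   vertex 3.3 0.4 0.7
   vertex 0.1 0.6 1.5
  endloop
 endfacet
 facet normal 0.599 0.453 0.660
  outer loop
   vertex 3.5 4.0 2.3
   vertex 3.9 0.7 4.2
   vertex 4.3 4.4 1.3
  endloop
 endfacet
 facet normal -0.245 0.461 0.853
  outer loop
   vertex 3.5 4.0 2.3
   vertex 1.3 3.2 2.1
   vertex 3.9 0.7 4.2
  endloop
 endfacet
 facet normal 0.195 0.098 -0.976
  outer loop
   vertex 2.5 2.0 0.7
   vertex 4.3 4.4 1.3
   vertex 3.3 0.4 0.7
  endloop
 endfacet
 facet normal 0.129 0.148 -0.980
  outer loop
   vertex 2.5 2.0 0.7
   vertex 1.7 2.7 0.7
   vertex 4.3 4.4 1.3
  endloop
 endfacet
 facet normal 0.000 0.000 -1.000
  outer loop
   vertex 2.5 2.0 0.7
   vertex 3.3 0.4 0.7
   vertex 1.7 2.7 0.7
  endloop
 endfacet
 facet normal 0.071 0.234 -0.970
  outer loop
   vertex 1.9 4.3 1.1
   vertex 4.3 4.4 1.3
   vertex 1.7 2.7 0.7
  endloop
 endfacet
 facet normal -0.066 0.944 0.324
  outer loop
   vertex 1.9 4.3 1.1
   vertex 3.5 4.0 2.3
   vertex 4.3 4.4 1.3
  endloop
 endfacet
 facet normal -0.320 0.727 0.608
  outer loop
   vertex 1.9 4.3 1.1
   vertex 1.3 3.2 2.1
   vertex 3.5 4.0 2.3
  endloop
 endfacet
 facet normal -0.900 0.431 -0.066
  outer loop
   vertex 1.9 4.3 1.1
   vertex 0.1 0.6 1.5
   vertex 1.3 3.2 2.1
  endloop
 endfacet
 facet normal -0.680 0.257 -0.687
  outer loop
   vertex 1.9 4.3 1.1
   vertex 1.7 2.7 0.7
   vertex 0.1 0.6 1.5
  endloop
 endfacet
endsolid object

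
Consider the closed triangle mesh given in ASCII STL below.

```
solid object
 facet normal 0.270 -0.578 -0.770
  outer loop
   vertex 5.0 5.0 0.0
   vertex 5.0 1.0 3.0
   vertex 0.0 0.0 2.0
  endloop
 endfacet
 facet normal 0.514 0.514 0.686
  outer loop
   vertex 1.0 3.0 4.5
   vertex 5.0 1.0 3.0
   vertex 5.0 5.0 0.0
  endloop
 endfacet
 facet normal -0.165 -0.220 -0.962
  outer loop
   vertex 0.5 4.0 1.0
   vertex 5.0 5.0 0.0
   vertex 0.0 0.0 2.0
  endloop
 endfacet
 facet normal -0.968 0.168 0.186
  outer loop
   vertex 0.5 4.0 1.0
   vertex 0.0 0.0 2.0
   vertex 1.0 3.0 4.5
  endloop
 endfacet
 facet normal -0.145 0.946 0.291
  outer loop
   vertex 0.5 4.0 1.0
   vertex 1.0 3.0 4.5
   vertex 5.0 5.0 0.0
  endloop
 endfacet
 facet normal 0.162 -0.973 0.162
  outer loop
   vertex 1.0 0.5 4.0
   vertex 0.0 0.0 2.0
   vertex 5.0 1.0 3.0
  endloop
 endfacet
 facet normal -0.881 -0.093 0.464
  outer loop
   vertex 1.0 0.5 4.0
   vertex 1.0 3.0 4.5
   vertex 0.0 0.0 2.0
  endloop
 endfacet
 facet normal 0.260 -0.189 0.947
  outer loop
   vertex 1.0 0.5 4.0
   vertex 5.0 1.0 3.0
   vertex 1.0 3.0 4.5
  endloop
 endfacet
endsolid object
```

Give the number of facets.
8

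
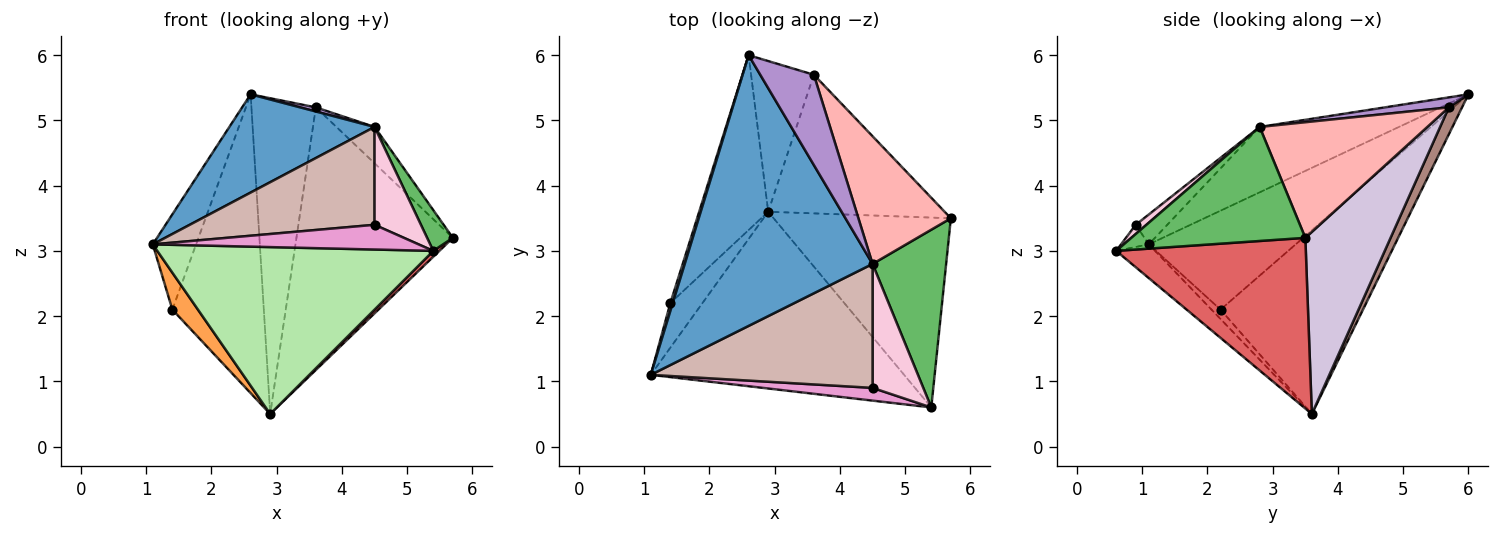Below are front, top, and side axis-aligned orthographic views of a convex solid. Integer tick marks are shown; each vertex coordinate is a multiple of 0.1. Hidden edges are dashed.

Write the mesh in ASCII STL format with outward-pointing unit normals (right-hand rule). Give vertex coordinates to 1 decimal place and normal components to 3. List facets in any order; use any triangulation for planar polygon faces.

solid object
 facet normal -0.311 -0.324 0.893
  outer loop
   vertex 4.5 2.8 4.9
   vertex 2.6 6.0 5.4
   vertex 1.1 1.1 3.1
  endloop
 endfacet
 facet normal -0.959 0.283 0.023
  outer loop
   vertex 1.4 2.2 2.1
   vertex 1.1 1.1 3.1
   vertex 2.6 6.0 5.4
  endloop
 endfacet
 facet normal -0.220 -0.623 -0.751
  outer loop
   vertex 1.4 2.2 2.1
   vertex 2.9 3.6 0.5
   vertex 1.1 1.1 3.1
  endloop
 endfacet
 facet normal -0.802 0.515 -0.301
  outer loop
   vertex 1.4 2.2 2.1
   vertex 2.6 6.0 5.4
   vertex 2.9 3.6 0.5
  endloop
 endfacet
 facet normal 0.834 -0.123 0.538
  outer loop
   vertex 5.4 0.6 3.0
   vertex 5.7 3.5 3.2
   vertex 4.5 2.8 4.9
  endloop
 endfacet
 facet normal -0.096 -0.683 -0.724
  outer loop
   vertex 5.4 0.6 3.0
   vertex 1.1 1.1 3.1
   vertex 2.9 3.6 0.5
  endloop
 endfacet
 facet normal 0.694 -0.022 -0.720
  outer loop
   vertex 5.4 0.6 3.0
   vertex 2.9 3.6 0.5
   vertex 5.7 3.5 3.2
  endloop
 endfacet
 facet normal 0.769 0.175 0.615
  outer loop
   vertex 3.6 5.7 5.2
   vertex 4.5 2.8 4.9
   vertex 5.7 3.5 3.2
  endloop
 endfacet
 facet normal 0.183 -0.045 0.982
  outer loop
   vertex 3.6 5.7 5.2
   vertex 2.6 6.0 5.4
   vertex 4.5 2.8 4.9
  endloop
 endfacet
 facet normal 0.434 0.797 -0.421
  outer loop
   vertex 3.6 5.7 5.2
   vertex 5.7 3.5 3.2
   vertex 2.9 3.6 0.5
  endloop
 endfacet
 facet normal 0.182 0.887 -0.424
  outer loop
   vertex 3.6 5.7 5.2
   vertex 2.9 3.6 0.5
   vertex 2.6 6.0 5.4
  endloop
 endfacet
 facet normal -0.105 -0.616 0.781
  outer loop
   vertex 4.5 0.9 3.4
   vertex 4.5 2.8 4.9
   vertex 1.1 1.1 3.1
  endloop
 endfacet
 facet normal -0.092 -0.885 0.456
  outer loop
   vertex 4.5 0.9 3.4
   vertex 1.1 1.1 3.1
   vertex 5.4 0.6 3.0
  endloop
 endfacet
 facet normal 0.141 -0.613 0.777
  outer loop
   vertex 4.5 0.9 3.4
   vertex 5.4 0.6 3.0
   vertex 4.5 2.8 4.9
  endloop
 endfacet
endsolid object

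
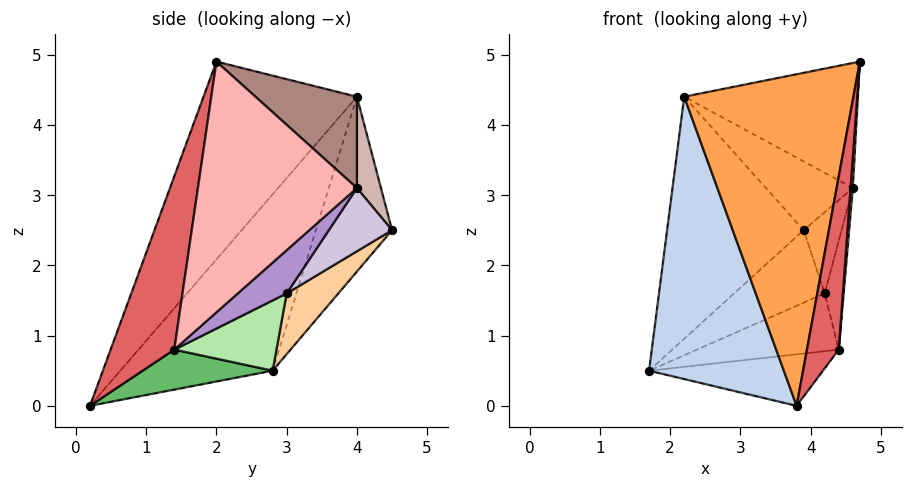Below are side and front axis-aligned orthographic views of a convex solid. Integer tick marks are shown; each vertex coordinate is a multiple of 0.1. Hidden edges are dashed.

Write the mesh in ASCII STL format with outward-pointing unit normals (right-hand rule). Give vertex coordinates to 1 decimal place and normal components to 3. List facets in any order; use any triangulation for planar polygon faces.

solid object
 facet normal -0.477 0.855 -0.202
  outer loop
   vertex 2.2 4.0 4.4
   vertex 3.9 4.5 2.5
   vertex 1.7 2.8 0.5
  endloop
 endfacet
 facet normal -0.717 -0.635 0.287
  outer loop
   vertex 2.2 4.0 4.4
   vertex 1.7 2.8 0.5
   vertex 3.8 0.2 0.0
  endloop
 endfacet
 facet normal -0.625 -0.689 0.368
  outer loop
   vertex 2.2 4.0 4.4
   vertex 3.8 0.2 0.0
   vertex 4.7 2.0 4.9
  endloop
 endfacet
 facet normal 0.304 0.534 -0.789
  outer loop
   vertex 4.2 3.0 1.6
   vertex 1.7 2.8 0.5
   vertex 3.9 4.5 2.5
  endloop
 endfacet
 facet normal 0.310 0.415 -0.855
  outer loop
   vertex 4.4 1.4 0.8
   vertex 3.8 0.2 0.0
   vertex 1.7 2.8 0.5
  endloop
 endfacet
 facet normal 0.328 0.455 -0.828
  outer loop
   vertex 4.4 1.4 0.8
   vertex 1.7 2.8 0.5
   vertex 4.2 3.0 1.6
  endloop
 endfacet
 facet normal 0.894 -0.447 0.000
  outer loop
   vertex 4.4 1.4 0.8
   vertex 4.7 2.0 4.9
   vertex 3.8 0.2 0.0
  endloop
 endfacet
 facet normal 0.997 -0.014 -0.071
  outer loop
   vertex 4.6 4.0 3.1
   vertex 4.7 2.0 4.9
   vertex 4.4 1.4 0.8
  endloop
 endfacet
 facet normal 0.837 0.325 -0.440
  outer loop
   vertex 4.6 4.0 3.1
   vertex 4.4 1.4 0.8
   vertex 4.2 3.0 1.6
  endloop
 endfacet
 facet normal 0.744 0.447 -0.496
  outer loop
   vertex 4.6 4.0 3.1
   vertex 4.2 3.0 1.6
   vertex 3.9 4.5 2.5
  endloop
 endfacet
 facet normal 0.369 0.632 0.682
  outer loop
   vertex 4.6 4.0 3.1
   vertex 2.2 4.0 4.4
   vertex 4.7 2.0 4.9
  endloop
 endfacet
 facet normal 0.239 0.865 0.442
  outer loop
   vertex 4.6 4.0 3.1
   vertex 3.9 4.5 2.5
   vertex 2.2 4.0 4.4
  endloop
 endfacet
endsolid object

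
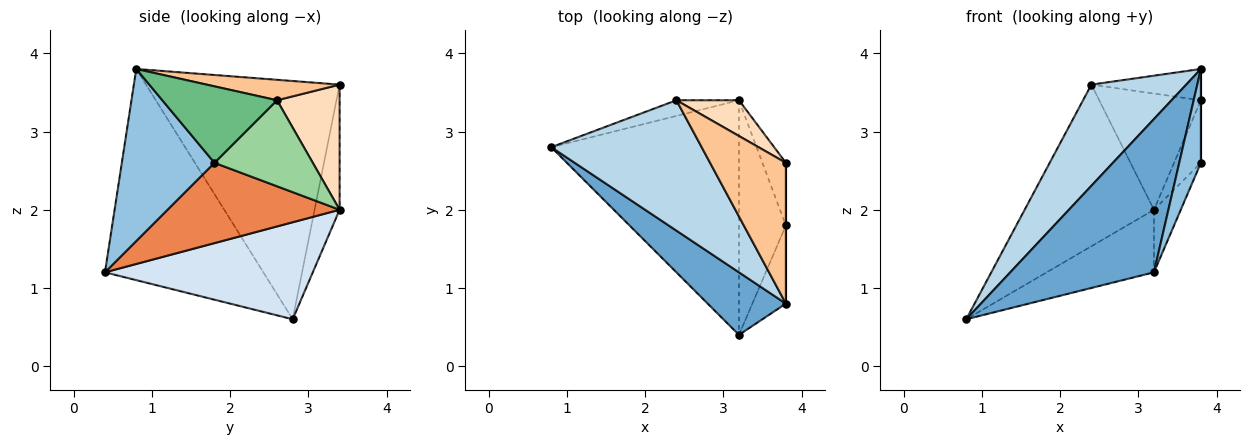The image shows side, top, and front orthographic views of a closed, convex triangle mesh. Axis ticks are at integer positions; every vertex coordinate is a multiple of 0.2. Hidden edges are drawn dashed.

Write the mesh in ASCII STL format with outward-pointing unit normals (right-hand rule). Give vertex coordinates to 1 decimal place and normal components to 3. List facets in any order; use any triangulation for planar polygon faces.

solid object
 facet normal -0.714 -0.648 0.265
  outer loop
   vertex 3.8 0.8 3.8
   vertex 0.8 2.8 0.6
   vertex 3.2 0.4 1.2
  endloop
 endfacet
 facet normal 0.957 -0.224 -0.186
  outer loop
   vertex 3.8 0.8 3.8
   vertex 3.2 0.4 1.2
   vertex 3.8 1.8 2.6
  endloop
 endfacet
 facet normal -0.781 -0.383 0.493
  outer loop
   vertex 2.4 3.4 3.6
   vertex 0.8 2.8 0.6
   vertex 3.8 0.8 3.8
  endloop
 endfacet
 facet normal 0.447 0.231 -0.864
  outer loop
   vertex 3.2 3.4 2.0
   vertex 3.2 0.4 1.2
   vertex 0.8 2.8 0.6
  endloop
 endfacet
 facet normal 0.856 0.133 -0.500
  outer loop
   vertex 3.2 3.4 2.0
   vertex 3.8 1.8 2.6
   vertex 3.2 0.4 1.2
  endloop
 endfacet
 facet normal -0.189 0.977 -0.095
  outer loop
   vertex 3.2 3.4 2.0
   vertex 0.8 2.8 0.6
   vertex 2.4 3.4 3.6
  endloop
 endfacet
 facet normal 0.255 0.210 0.944
  outer loop
   vertex 3.8 2.6 3.4
   vertex 2.4 3.4 3.6
   vertex 3.8 0.8 3.8
  endloop
 endfacet
 facet normal 0.507 0.824 0.253
  outer loop
   vertex 3.8 2.6 3.4
   vertex 3.2 3.4 2.0
   vertex 2.4 3.4 3.6
  endloop
 endfacet
 facet normal 1.000 0.000 0.000
  outer loop
   vertex 3.8 2.6 3.4
   vertex 3.8 0.8 3.8
   vertex 3.8 1.8 2.6
  endloop
 endfacet
 facet normal 0.933 0.254 -0.254
  outer loop
   vertex 3.8 2.6 3.4
   vertex 3.8 1.8 2.6
   vertex 3.2 3.4 2.0
  endloop
 endfacet
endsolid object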